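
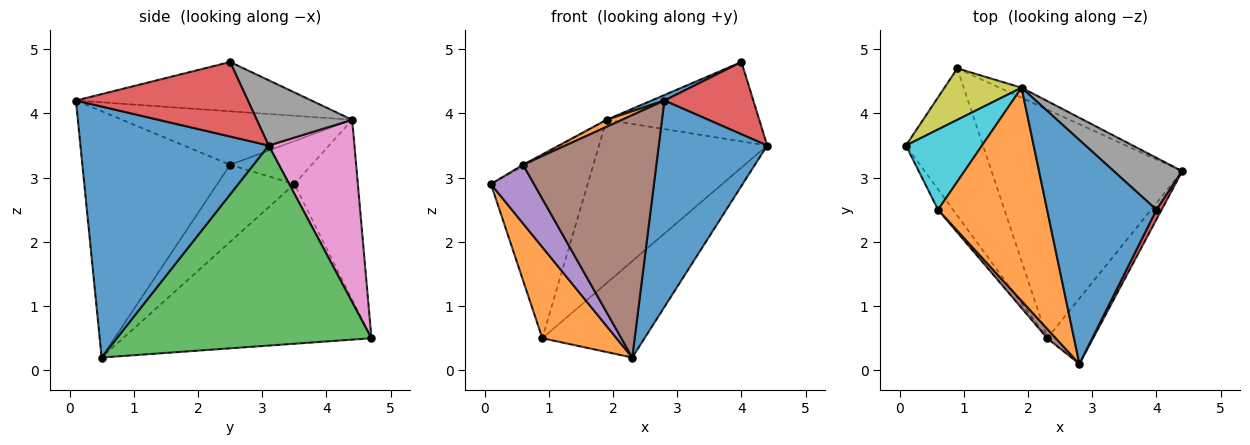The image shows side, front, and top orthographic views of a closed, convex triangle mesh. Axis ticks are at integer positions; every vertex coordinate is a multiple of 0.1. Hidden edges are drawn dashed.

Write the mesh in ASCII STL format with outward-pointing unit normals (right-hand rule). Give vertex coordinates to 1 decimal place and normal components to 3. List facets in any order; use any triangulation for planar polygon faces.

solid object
 facet normal 0.856 -0.493 -0.156
  outer loop
   vertex 2.3 0.5 0.2
   vertex 4.4 3.1 3.5
   vertex 2.8 0.1 4.2
  endloop
 endfacet
 facet normal -0.870 -0.260 -0.420
  outer loop
   vertex 0.9 4.7 0.5
   vertex 2.3 0.5 0.2
   vertex 0.1 3.5 2.9
  endloop
 endfacet
 facet normal 0.695 0.279 -0.662
  outer loop
   vertex 0.9 4.7 0.5
   vertex 4.4 3.1 3.5
   vertex 2.3 0.5 0.2
  endloop
 endfacet
 facet normal 0.887 -0.459 0.061
  outer loop
   vertex 4.0 2.5 4.8
   vertex 2.8 0.1 4.2
   vertex 4.4 3.1 3.5
  endloop
 endfacet
 facet normal -0.861 -0.481 -0.167
  outer loop
   vertex 0.6 2.5 3.2
   vertex 0.1 3.5 2.9
   vertex 2.3 0.5 0.2
  endloop
 endfacet
 facet normal -0.742 -0.670 0.026
  outer loop
   vertex 0.6 2.5 3.2
   vertex 2.3 0.5 0.2
   vertex 2.8 0.1 4.2
  endloop
 endfacet
 facet normal 0.454 0.889 -0.055
  outer loop
   vertex 1.9 4.4 3.9
   vertex 4.4 3.1 3.5
   vertex 0.9 4.7 0.5
  endloop
 endfacet
 facet normal 0.463 0.742 0.485
  outer loop
   vertex 1.9 4.4 3.9
   vertex 4.0 2.5 4.8
   vertex 4.4 3.1 3.5
  endloop
 endfacet
 facet normal -0.534 0.814 0.229
  outer loop
   vertex 1.9 4.4 3.9
   vertex 0.9 4.7 0.5
   vertex 0.1 3.5 2.9
  endloop
 endfacet
 facet normal -0.491 0.015 0.871
  outer loop
   vertex 1.9 4.4 3.9
   vertex 0.1 3.5 2.9
   vertex 0.6 2.5 3.2
  endloop
 endfacet
 facet normal -0.411 -0.022 0.911
  outer loop
   vertex 1.9 4.4 3.9
   vertex 2.8 0.1 4.2
   vertex 4.0 2.5 4.8
  endloop
 endfacet
 facet normal -0.440 -0.030 0.897
  outer loop
   vertex 1.9 4.4 3.9
   vertex 0.6 2.5 3.2
   vertex 2.8 0.1 4.2
  endloop
 endfacet
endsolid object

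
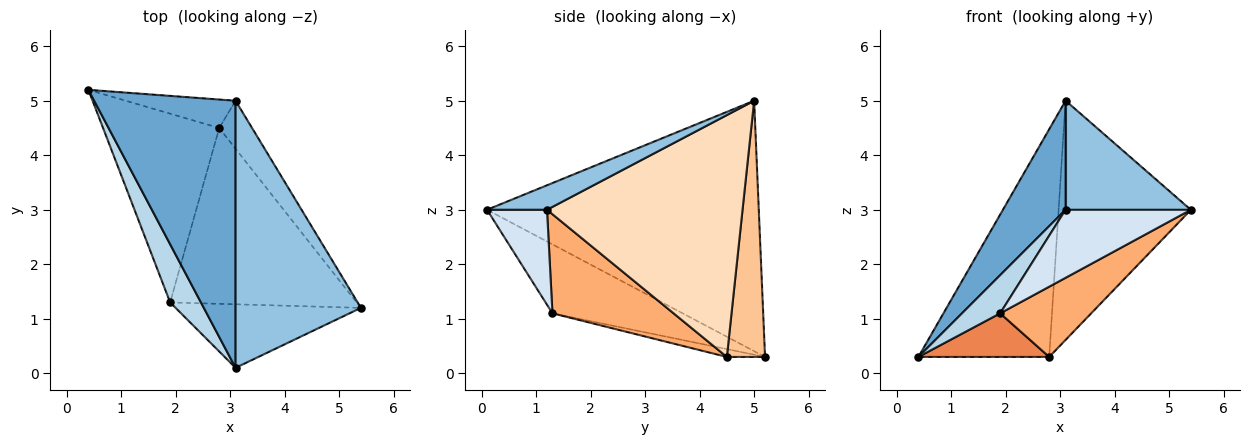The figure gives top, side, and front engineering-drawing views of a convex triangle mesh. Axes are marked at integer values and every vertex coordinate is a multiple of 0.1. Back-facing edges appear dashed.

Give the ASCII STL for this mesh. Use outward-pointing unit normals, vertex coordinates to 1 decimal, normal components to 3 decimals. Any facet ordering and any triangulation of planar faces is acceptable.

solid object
 facet normal -0.854 -0.197 0.482
  outer loop
   vertex 3.1 5.0 5.0
   vertex 0.4 5.2 0.3
   vertex 3.1 0.1 3.0
  endloop
 endfacet
 facet normal 0.178 -0.372 0.911
  outer loop
   vertex 3.1 5.0 5.0
   vertex 3.1 0.1 3.0
   vertex 5.4 1.2 3.0
  endloop
 endfacet
 facet normal -0.882 -0.258 0.394
  outer loop
   vertex 1.9 1.3 1.1
   vertex 3.1 0.1 3.0
   vertex 0.4 5.2 0.3
  endloop
 endfacet
 facet normal 0.330 -0.690 -0.644
  outer loop
   vertex 1.9 1.3 1.1
   vertex 5.4 1.2 3.0
   vertex 3.1 0.1 3.0
  endloop
 endfacet
 facet normal -0.066 -0.225 -0.972
  outer loop
   vertex 2.8 4.5 0.3
   vertex 1.9 1.3 1.1
   vertex 0.4 5.2 0.3
  endloop
 endfacet
 facet normal 0.443 -0.333 -0.833
  outer loop
   vertex 2.8 4.5 0.3
   vertex 5.4 1.2 3.0
   vertex 1.9 1.3 1.1
  endloop
 endfacet
 facet normal 0.278 0.953 -0.119
  outer loop
   vertex 2.8 4.5 0.3
   vertex 0.4 5.2 0.3
   vertex 3.1 5.0 5.0
  endloop
 endfacet
 facet normal 0.823 0.557 -0.112
  outer loop
   vertex 2.8 4.5 0.3
   vertex 3.1 5.0 5.0
   vertex 5.4 1.2 3.0
  endloop
 endfacet
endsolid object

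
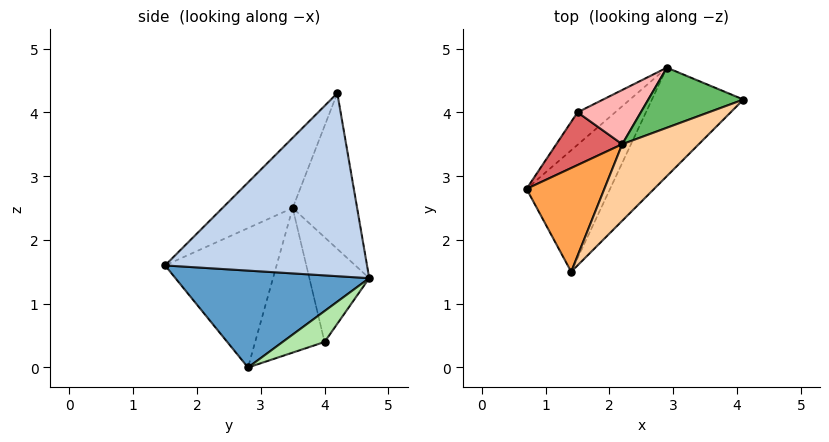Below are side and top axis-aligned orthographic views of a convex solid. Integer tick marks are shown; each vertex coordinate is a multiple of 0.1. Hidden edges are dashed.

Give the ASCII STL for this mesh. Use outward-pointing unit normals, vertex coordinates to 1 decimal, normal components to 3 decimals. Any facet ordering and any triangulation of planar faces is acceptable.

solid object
 facet normal 0.704 -0.368 -0.607
  outer loop
   vertex 2.9 4.7 1.4
   vertex 1.4 1.5 1.6
   vertex 0.7 2.8 0.0
  endloop
 endfacet
 facet normal 0.816 -0.408 -0.408
  outer loop
   vertex 2.9 4.7 1.4
   vertex 4.1 4.2 4.3
   vertex 1.4 1.5 1.6
  endloop
 endfacet
 facet normal -0.866 0.129 0.483
  outer loop
   vertex 2.2 3.5 2.5
   vertex 0.7 2.8 0.0
   vertex 1.4 1.5 1.6
  endloop
 endfacet
 facet normal -0.674 -0.061 0.736
  outer loop
   vertex 2.2 3.5 2.5
   vertex 1.4 1.5 1.6
   vertex 4.1 4.2 4.3
  endloop
 endfacet
 facet normal -0.611 0.698 0.373
  outer loop
   vertex 2.2 3.5 2.5
   vertex 4.1 4.2 4.3
   vertex 2.9 4.7 1.4
  endloop
 endfacet
 facet normal 0.626 -0.163 -0.762
  outer loop
   vertex 1.5 4.0 0.4
   vertex 2.9 4.7 1.4
   vertex 0.7 2.8 0.0
  endloop
 endfacet
 facet normal -0.824 0.424 0.376
  outer loop
   vertex 1.5 4.0 0.4
   vertex 0.7 2.8 0.0
   vertex 2.2 3.5 2.5
  endloop
 endfacet
 facet normal -0.613 0.697 0.371
  outer loop
   vertex 1.5 4.0 0.4
   vertex 2.2 3.5 2.5
   vertex 2.9 4.7 1.4
  endloop
 endfacet
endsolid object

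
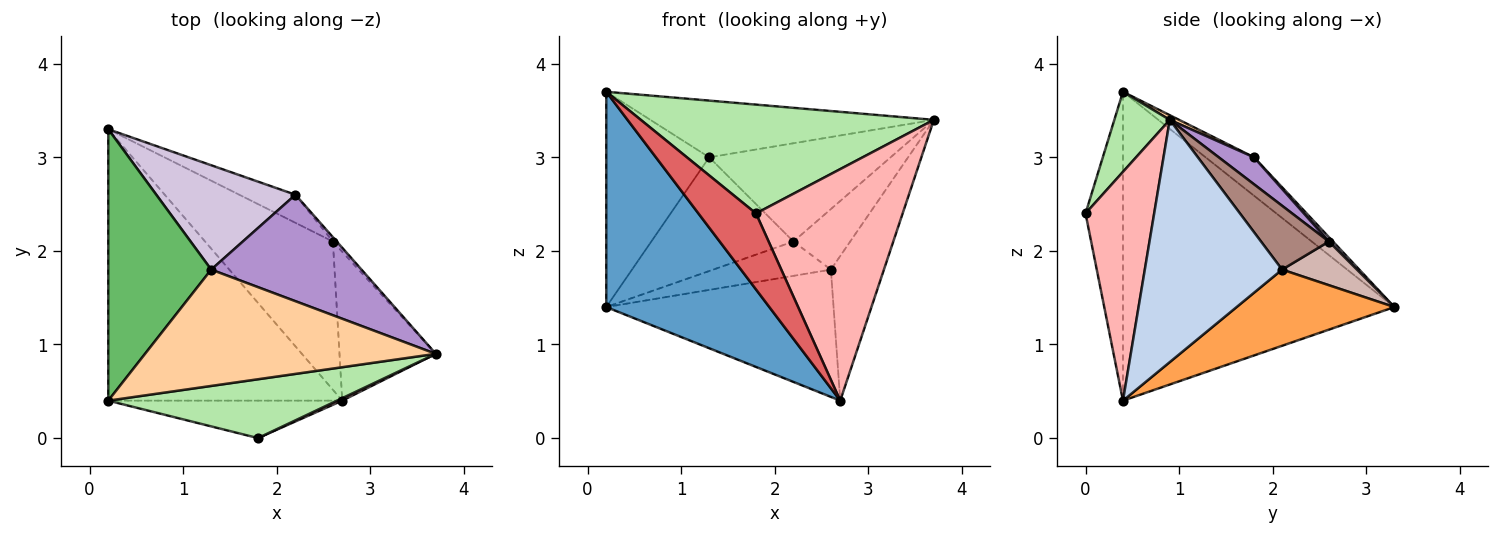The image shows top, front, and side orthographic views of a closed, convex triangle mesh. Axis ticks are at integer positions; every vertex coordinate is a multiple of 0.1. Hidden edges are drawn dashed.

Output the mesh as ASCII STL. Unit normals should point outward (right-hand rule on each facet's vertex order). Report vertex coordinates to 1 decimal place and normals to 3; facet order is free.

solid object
 facet normal -0.719 -0.432 -0.545
  outer loop
   vertex 2.7 0.4 0.4
   vertex 0.2 0.4 3.7
   vertex 0.2 3.3 1.4
  endloop
 endfacet
 facet normal 0.875 0.338 -0.348
  outer loop
   vertex 2.6 2.1 1.8
   vertex 3.7 0.9 3.4
   vertex 2.7 0.4 0.4
  endloop
 endfacet
 facet normal 0.412 0.594 -0.691
  outer loop
   vertex 2.6 2.1 1.8
   vertex 2.7 0.4 0.4
   vertex 0.2 3.3 1.4
  endloop
 endfacet
 facet normal 0.014 0.438 0.899
  outer loop
   vertex 1.3 1.8 3.0
   vertex 0.2 0.4 3.7
   vertex 3.7 0.9 3.4
  endloop
 endfacet
 facet normal -0.281 0.596 0.752
  outer loop
   vertex 1.3 1.8 3.0
   vertex 0.2 3.3 1.4
   vertex 0.2 0.4 3.7
  endloop
 endfacet
 facet normal 0.164 -0.868 0.469
  outer loop
   vertex 1.8 0.0 2.4
   vertex 3.7 0.9 3.4
   vertex 0.2 0.4 3.7
  endloop
 endfacet
 facet normal -0.504 -0.775 -0.382
  outer loop
   vertex 1.8 0.0 2.4
   vertex 0.2 0.4 3.7
   vertex 2.7 0.4 0.4
  endloop
 endfacet
 facet normal 0.424 -0.906 0.010
  outer loop
   vertex 1.8 0.0 2.4
   vertex 2.7 0.4 0.4
   vertex 3.7 0.9 3.4
  endloop
 endfacet
 facet normal 0.131 0.672 0.728
  outer loop
   vertex 2.2 2.6 2.1
   vertex 1.3 1.8 3.0
   vertex 3.7 0.9 3.4
  endloop
 endfacet
 facet normal 0.021 0.737 0.676
  outer loop
   vertex 2.2 2.6 2.1
   vertex 0.2 3.3 1.4
   vertex 1.3 1.8 3.0
  endloop
 endfacet
 facet normal 0.766 0.641 -0.046
  outer loop
   vertex 2.2 2.6 2.1
   vertex 3.7 0.9 3.4
   vertex 2.6 2.1 1.8
  endloop
 endfacet
 facet normal 0.442 0.694 -0.568
  outer loop
   vertex 2.2 2.6 2.1
   vertex 2.6 2.1 1.8
   vertex 0.2 3.3 1.4
  endloop
 endfacet
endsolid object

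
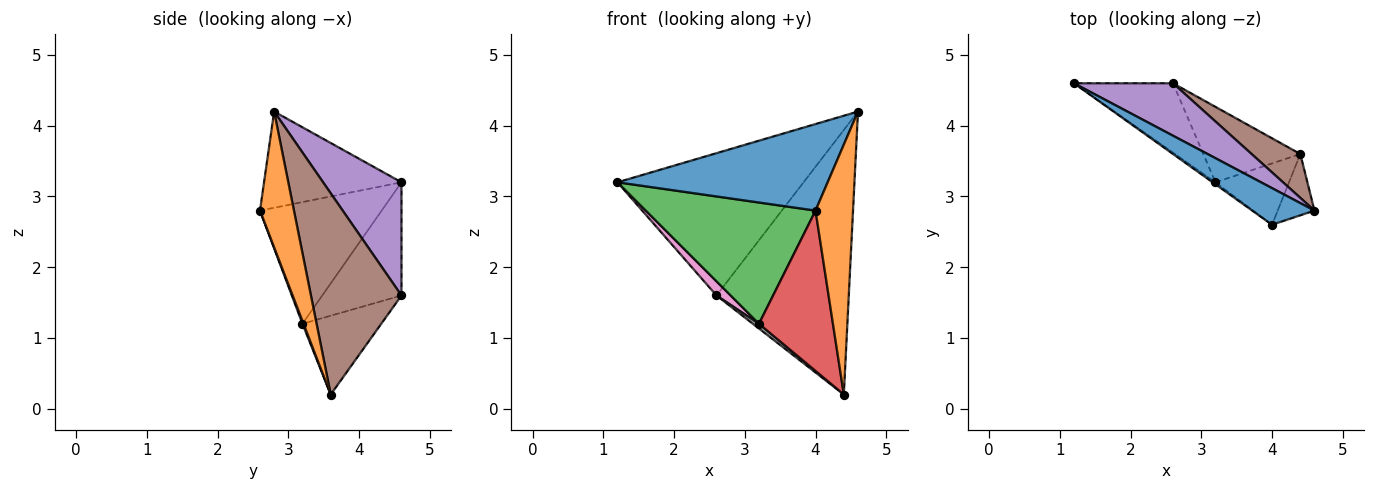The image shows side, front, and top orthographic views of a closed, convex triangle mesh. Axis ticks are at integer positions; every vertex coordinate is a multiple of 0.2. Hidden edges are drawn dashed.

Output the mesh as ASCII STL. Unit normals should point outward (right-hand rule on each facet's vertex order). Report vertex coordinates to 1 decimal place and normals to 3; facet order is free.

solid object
 facet normal -0.516 -0.789 0.334
  outer loop
   vertex 4.0 2.6 2.8
   vertex 4.6 2.8 4.2
   vertex 1.2 4.6 3.2
  endloop
 endfacet
 facet normal 0.660 -0.729 -0.179
  outer loop
   vertex 4.0 2.6 2.8
   vertex 4.4 3.6 0.2
   vertex 4.6 2.8 4.2
  endloop
 endfacet
 facet normal -0.582 -0.813 -0.014
  outer loop
   vertex 3.2 3.2 1.2
   vertex 4.0 2.6 2.8
   vertex 1.2 4.6 3.2
  endloop
 endfacet
 facet normal 0.014 -0.934 -0.357
  outer loop
   vertex 3.2 3.2 1.2
   vertex 4.4 3.6 0.2
   vertex 4.0 2.6 2.8
  endloop
 endfacet
 facet normal 0.367 0.873 0.322
  outer loop
   vertex 2.6 4.6 1.6
   vertex 1.2 4.6 3.2
   vertex 4.6 2.8 4.2
  endloop
 endfacet
 facet normal 0.560 0.818 0.136
  outer loop
   vertex 2.6 4.6 1.6
   vertex 4.6 2.8 4.2
   vertex 4.4 3.6 0.2
  endloop
 endfacet
 facet normal -0.746 -0.133 -0.653
  outer loop
   vertex 2.6 4.6 1.6
   vertex 3.2 3.2 1.2
   vertex 1.2 4.6 3.2
  endloop
 endfacet
 facet normal -0.630 -0.048 -0.775
  outer loop
   vertex 2.6 4.6 1.6
   vertex 4.4 3.6 0.2
   vertex 3.2 3.2 1.2
  endloop
 endfacet
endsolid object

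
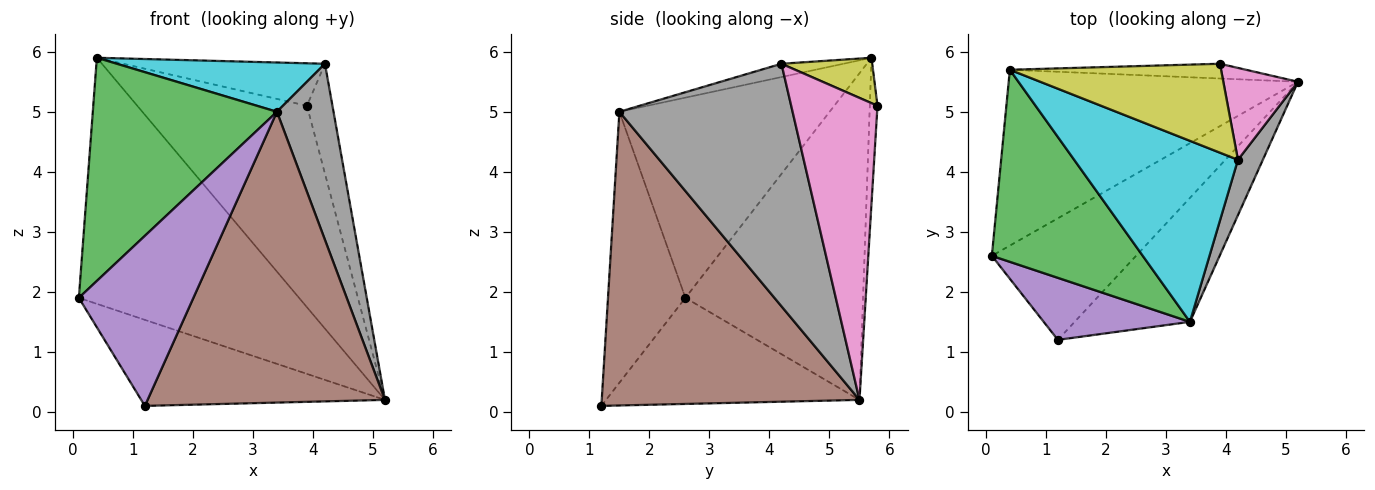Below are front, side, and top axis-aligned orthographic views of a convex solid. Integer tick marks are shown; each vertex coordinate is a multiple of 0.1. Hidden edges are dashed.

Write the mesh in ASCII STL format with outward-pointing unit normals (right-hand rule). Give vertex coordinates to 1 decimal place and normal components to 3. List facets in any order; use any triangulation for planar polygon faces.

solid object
 facet normal -0.549 0.680 -0.486
  outer loop
   vertex 0.4 5.7 5.9
   vertex 5.2 5.5 0.2
   vertex 0.1 2.6 1.9
  endloop
 endfacet
 facet normal -0.045 0.996 -0.073
  outer loop
   vertex 3.9 5.8 5.1
   vertex 5.2 5.5 0.2
   vertex 0.4 5.7 5.9
  endloop
 endfacet
 facet normal -0.654 -0.573 0.493
  outer loop
   vertex 3.4 1.5 5.0
   vertex 0.4 5.7 5.9
   vertex 0.1 2.6 1.9
  endloop
 endfacet
 facet normal -0.515 0.495 -0.700
  outer loop
   vertex 1.2 1.2 0.1
   vertex 0.1 2.6 1.9
   vertex 5.2 5.5 0.2
  endloop
 endfacet
 facet normal -0.536 -0.793 0.289
  outer loop
   vertex 1.2 1.2 0.1
   vertex 3.4 1.5 5.0
   vertex 0.1 2.6 1.9
  endloop
 endfacet
 facet normal 0.707 -0.651 -0.277
  outer loop
   vertex 1.2 1.2 0.1
   vertex 5.2 5.5 0.2
   vertex 3.4 1.5 5.0
  endloop
 endfacet
 facet normal 0.933 0.276 0.231
  outer loop
   vertex 4.2 4.2 5.8
   vertex 5.2 5.5 0.2
   vertex 3.9 5.8 5.1
  endloop
 endfacet
 facet normal 0.946 -0.309 0.097
  outer loop
   vertex 4.2 4.2 5.8
   vertex 3.4 1.5 5.0
   vertex 5.2 5.5 0.2
  endloop
 endfacet
 facet normal 0.190 0.423 0.886
  outer loop
   vertex 4.2 4.2 5.8
   vertex 3.9 5.8 5.1
   vertex 0.4 5.7 5.9
  endloop
 endfacet
 facet normal -0.078 -0.262 0.962
  outer loop
   vertex 4.2 4.2 5.8
   vertex 0.4 5.7 5.9
   vertex 3.4 1.5 5.0
  endloop
 endfacet
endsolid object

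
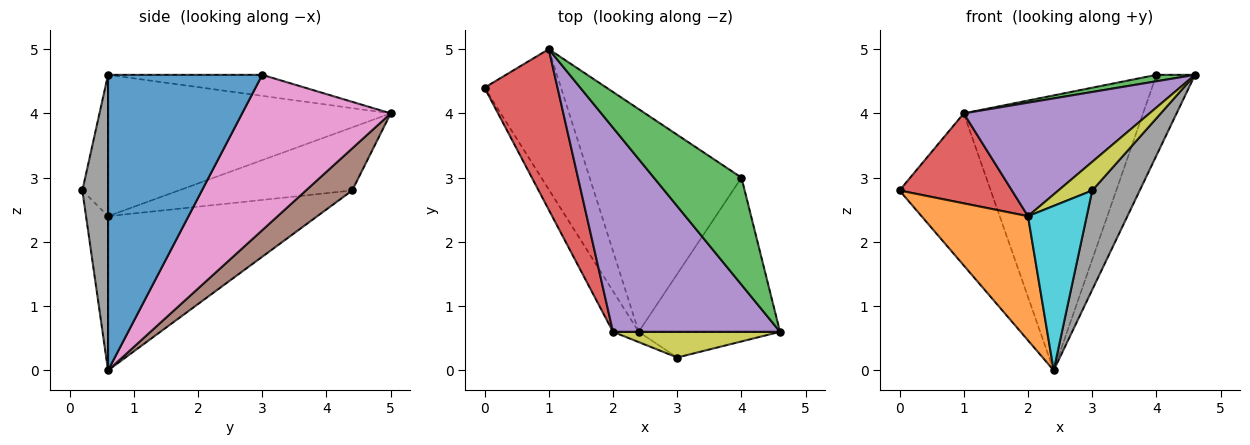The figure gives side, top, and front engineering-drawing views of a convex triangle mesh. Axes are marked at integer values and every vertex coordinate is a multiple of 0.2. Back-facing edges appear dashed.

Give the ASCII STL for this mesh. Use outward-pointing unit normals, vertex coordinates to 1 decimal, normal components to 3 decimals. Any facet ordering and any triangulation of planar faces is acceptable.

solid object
 facet normal 0.880 0.220 -0.421
  outer loop
   vertex 2.4 0.6 0.0
   vertex 4.0 3.0 4.6
   vertex 4.6 0.6 4.6
  endloop
 endfacet
 facet normal -0.882 -0.449 -0.147
  outer loop
   vertex 2.0 0.6 2.4
   vertex 0.0 4.4 2.8
   vertex 2.4 0.6 0.0
  endloop
 endfacet
 facet normal -0.233 -0.058 0.971
  outer loop
   vertex 1.0 5.0 4.0
   vertex 4.6 0.6 4.6
   vertex 4.0 3.0 4.6
  endloop
 endfacet
 facet normal -0.602 -0.390 0.697
  outer loop
   vertex 1.0 5.0 4.0
   vertex 0.0 4.4 2.8
   vertex 2.0 0.6 2.4
  endloop
 endfacet
 facet normal -0.595 -0.391 0.703
  outer loop
   vertex 1.0 5.0 4.0
   vertex 2.0 0.6 2.4
   vertex 4.6 0.6 4.6
  endloop
 endfacet
 facet normal 0.349 0.689 -0.635
  outer loop
   vertex 1.0 5.0 4.0
   vertex 2.4 0.6 0.0
   vertex 0.0 4.4 2.8
  endloop
 endfacet
 facet normal 0.541 0.653 -0.529
  outer loop
   vertex 1.0 5.0 4.0
   vertex 4.0 3.0 4.6
   vertex 2.4 0.6 0.0
  endloop
 endfacet
 facet normal 0.464 -0.858 -0.222
  outer loop
   vertex 3.0 0.2 2.8
   vertex 2.4 0.6 0.0
   vertex 4.6 0.6 4.6
  endloop
 endfacet
 facet normal -0.492 -0.648 0.581
  outer loop
   vertex 3.0 0.2 2.8
   vertex 4.6 0.6 4.6
   vertex 2.0 0.6 2.4
  endloop
 endfacet
 facet normal -0.351 -0.935 -0.058
  outer loop
   vertex 3.0 0.2 2.8
   vertex 2.0 0.6 2.4
   vertex 2.4 0.6 0.0
  endloop
 endfacet
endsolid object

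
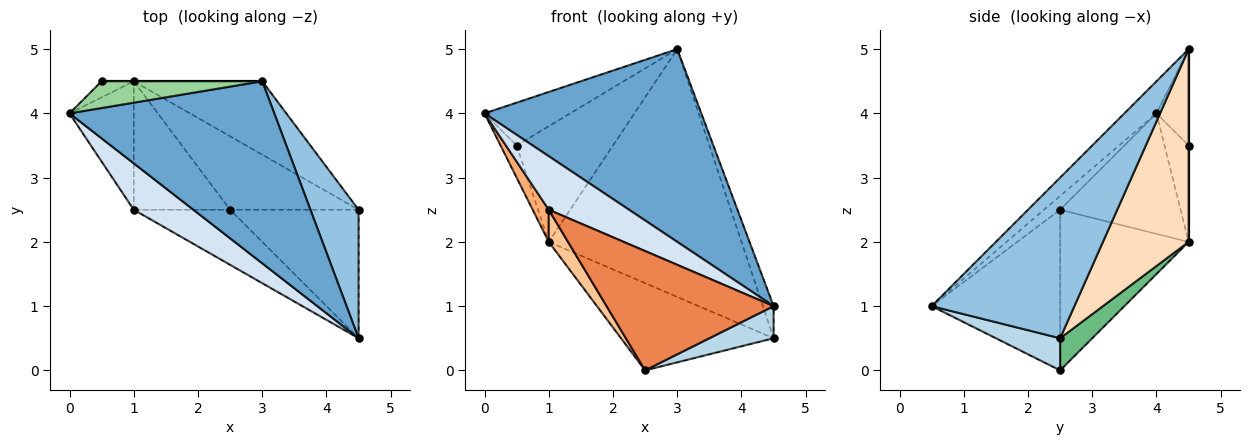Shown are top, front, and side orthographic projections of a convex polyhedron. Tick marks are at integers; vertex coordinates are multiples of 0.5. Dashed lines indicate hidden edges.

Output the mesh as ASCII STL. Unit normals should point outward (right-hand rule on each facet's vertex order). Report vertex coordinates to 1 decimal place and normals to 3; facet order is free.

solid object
 facet normal -0.107 -0.723 0.683
  outer loop
   vertex 3.0 4.5 5.0
   vertex 0.0 4.0 4.0
   vertex 4.5 0.5 1.0
  endloop
 endfacet
 facet normal 0.955 0.072 0.287
  outer loop
   vertex 4.5 2.5 0.5
   vertex 3.0 4.5 5.0
   vertex 4.5 0.5 1.0
  endloop
 endfacet
 facet normal 0.236 -0.236 -0.943
  outer loop
   vertex 4.5 2.5 0.5
   vertex 4.5 0.5 1.0
   vertex 2.5 2.5 0.0
  endloop
 endfacet
 facet normal -0.149 -0.747 0.648
  outer loop
   vertex 1.0 2.5 2.5
   vertex 4.5 0.5 1.0
   vertex 0.0 4.0 4.0
  endloop
 endfacet
 facet normal -0.573 -0.744 -0.344
  outer loop
   vertex 1.0 2.5 2.5
   vertex 2.5 2.5 0.0
   vertex 4.5 0.5 1.0
  endloop
 endfacet
 facet normal -0.876 -0.117 -0.467
  outer loop
   vertex 1.0 4.5 2.0
   vertex 1.0 2.5 2.5
   vertex 0.0 4.0 4.0
  endloop
 endfacet
 facet normal -0.850 -0.128 -0.510
  outer loop
   vertex 1.0 4.5 2.0
   vertex 2.5 2.5 0.0
   vertex 1.0 2.5 2.5
  endloop
 endfacet
 facet normal 0.392 0.882 -0.261
  outer loop
   vertex 1.0 4.5 2.0
   vertex 3.0 4.5 5.0
   vertex 4.5 2.5 0.5
  endloop
 endfacet
 facet normal 0.159 0.755 -0.636
  outer loop
   vertex 1.0 4.5 2.0
   vertex 4.5 2.5 0.5
   vertex 2.5 2.5 0.0
  endloop
 endfacet
 facet normal -0.303 0.808 0.505
  outer loop
   vertex 0.5 4.5 3.5
   vertex 0.0 4.0 4.0
   vertex 3.0 4.5 5.0
  endloop
 endfacet
 facet normal -0.802 0.535 -0.267
  outer loop
   vertex 0.5 4.5 3.5
   vertex 1.0 4.5 2.0
   vertex 0.0 4.0 4.0
  endloop
 endfacet
 facet normal 0.000 1.000 0.000
  outer loop
   vertex 0.5 4.5 3.5
   vertex 3.0 4.5 5.0
   vertex 1.0 4.5 2.0
  endloop
 endfacet
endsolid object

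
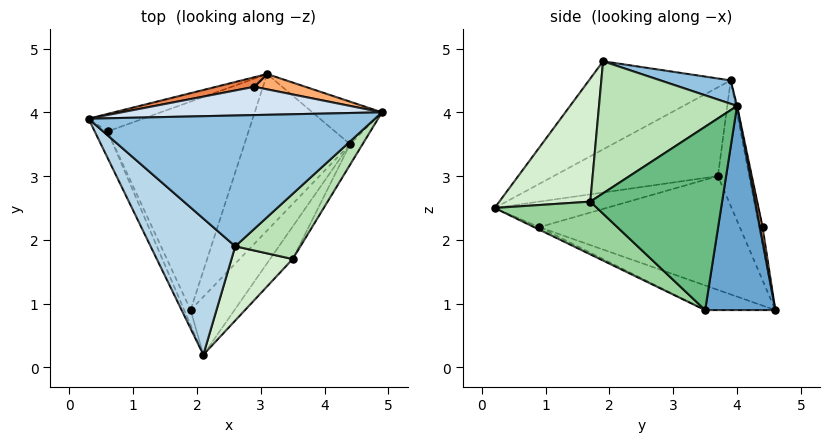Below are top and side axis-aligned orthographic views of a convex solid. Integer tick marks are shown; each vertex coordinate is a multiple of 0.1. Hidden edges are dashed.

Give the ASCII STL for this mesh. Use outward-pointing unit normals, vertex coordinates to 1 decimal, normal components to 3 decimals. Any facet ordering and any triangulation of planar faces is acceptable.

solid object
 facet normal 0.631 0.746 -0.215
  outer loop
   vertex 4.4 3.5 0.9
   vertex 3.1 4.6 0.9
   vertex 4.9 4.0 4.1
  endloop
 endfacet
 facet normal 0.079 0.236 0.968
  outer loop
   vertex 2.6 1.9 4.8
   vertex 4.9 4.0 4.1
   vertex 0.3 3.9 4.5
  endloop
 endfacet
 facet normal -0.584 -0.587 0.561
  outer loop
   vertex 2.6 1.9 4.8
   vertex 0.3 3.9 4.5
   vertex 2.1 0.2 2.5
  endloop
 endfacet
 facet normal -0.003 0.978 0.209
  outer loop
   vertex 2.9 4.4 2.2
   vertex 0.3 3.9 4.5
   vertex 4.9 4.0 4.1
  endloop
 endfacet
 facet normal -0.064 0.988 0.142
  outer loop
   vertex 2.9 4.4 2.2
   vertex 3.1 4.6 0.9
   vertex 0.3 3.9 4.5
  endloop
 endfacet
 facet normal 0.046 0.986 0.159
  outer loop
   vertex 2.9 4.4 2.2
   vertex 4.9 4.0 4.1
   vertex 3.1 4.6 0.9
  endloop
 endfacet
 facet normal -0.918 -0.374 -0.134
  outer loop
   vertex 0.6 3.7 3.0
   vertex 2.1 0.2 2.5
   vertex 0.3 3.9 4.5
  endloop
 endfacet
 facet normal -0.482 0.850 -0.210
  outer loop
   vertex 0.6 3.7 3.0
   vertex 0.3 3.9 4.5
   vertex 3.1 4.6 0.9
  endloop
 endfacet
 facet normal 0.869 -0.491 -0.059
  outer loop
   vertex 3.5 1.7 2.6
   vertex 4.4 3.5 0.9
   vertex 4.9 4.0 4.1
  endloop
 endfacet
 facet normal 0.707 -0.639 -0.303
  outer loop
   vertex 3.5 1.7 2.6
   vertex 2.1 0.2 2.5
   vertex 4.4 3.5 0.9
  endloop
 endfacet
 facet normal 0.688 -0.641 0.340
  outer loop
   vertex 3.5 1.7 2.6
   vertex 4.9 4.0 4.1
   vertex 2.6 1.9 4.8
  endloop
 endfacet
 facet normal 0.677 -0.654 0.336
  outer loop
   vertex 3.5 1.7 2.6
   vertex 2.6 1.9 4.8
   vertex 2.1 0.2 2.5
  endloop
 endfacet
 facet normal -0.907 -0.356 -0.227
  outer loop
   vertex 1.9 0.9 2.2
   vertex 2.1 0.2 2.5
   vertex 0.6 3.7 3.0
  endloop
 endfacet
 facet normal -0.627 -0.069 -0.776
  outer loop
   vertex 1.9 0.9 2.2
   vertex 0.6 3.7 3.0
   vertex 3.1 4.6 0.9
  endloop
 endfacet
 facet normal -0.052 -0.406 -0.912
  outer loop
   vertex 1.9 0.9 2.2
   vertex 4.4 3.5 0.9
   vertex 2.1 0.2 2.5
  endloop
 endfacet
 facet normal -0.219 -0.259 -0.941
  outer loop
   vertex 1.9 0.9 2.2
   vertex 3.1 4.6 0.9
   vertex 4.4 3.5 0.9
  endloop
 endfacet
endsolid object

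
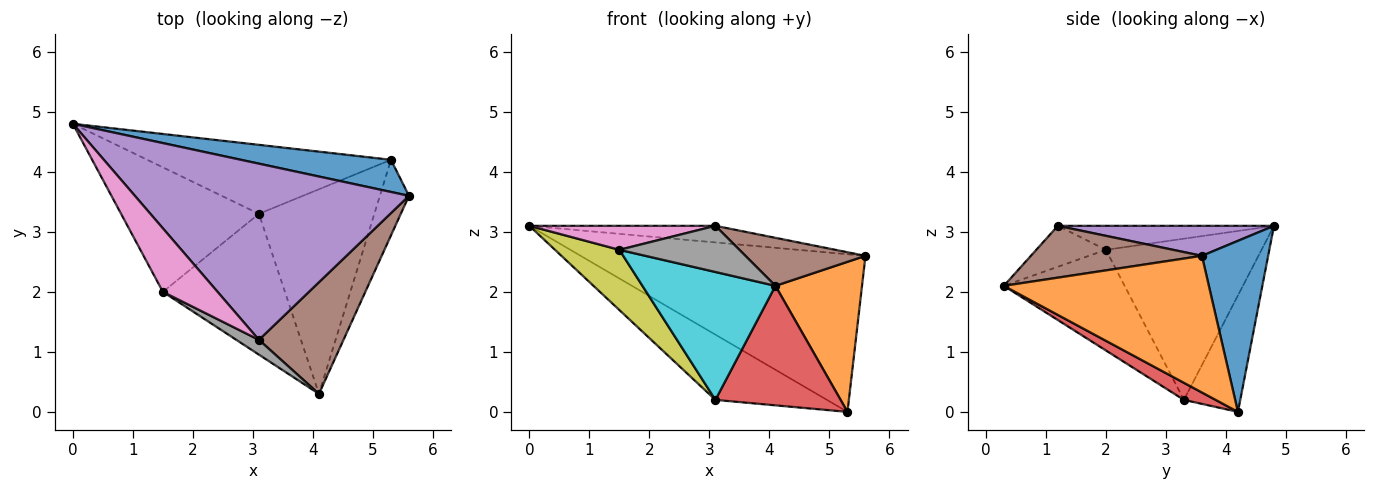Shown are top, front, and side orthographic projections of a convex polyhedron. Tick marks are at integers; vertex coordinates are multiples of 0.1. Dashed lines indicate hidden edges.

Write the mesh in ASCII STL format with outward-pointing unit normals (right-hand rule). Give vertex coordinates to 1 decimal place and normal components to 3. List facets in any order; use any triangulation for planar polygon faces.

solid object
 facet normal 0.222 0.955 0.195
  outer loop
   vertex 5.3 4.2 0.0
   vertex 0.0 4.8 3.1
   vertex 5.6 3.6 2.6
  endloop
 endfacet
 facet normal 0.904 -0.382 -0.192
  outer loop
   vertex 5.3 4.2 0.0
   vertex 5.6 3.6 2.6
   vertex 4.1 0.3 2.1
  endloop
 endfacet
 facet normal -0.328 0.649 -0.686
  outer loop
   vertex 3.1 3.3 0.2
   vertex 0.0 4.8 3.1
   vertex 5.3 4.2 0.0
  endloop
 endfacet
 facet normal 0.127 -0.500 -0.857
  outer loop
   vertex 3.1 3.3 0.2
   vertex 5.3 4.2 0.0
   vertex 4.1 0.3 2.1
  endloop
 endfacet
 facet normal 0.108 0.093 0.990
  outer loop
   vertex 3.1 1.2 3.1
   vertex 5.6 3.6 2.6
   vertex 0.0 4.8 3.1
  endloop
 endfacet
 facet normal 0.491 -0.344 0.800
  outer loop
   vertex 3.1 1.2 3.1
   vertex 4.1 0.3 2.1
   vertex 5.6 3.6 2.6
  endloop
 endfacet
 facet normal -0.380 -0.327 0.865
  outer loop
   vertex 1.5 2.0 2.7
   vertex 3.1 1.2 3.1
   vertex 0.0 4.8 3.1
  endloop
 endfacet
 facet normal -0.484 -0.834 0.267
  outer loop
   vertex 1.5 2.0 2.7
   vertex 4.1 0.3 2.1
   vertex 3.1 1.2 3.1
  endloop
 endfacet
 facet normal -0.725 -0.300 -0.620
  outer loop
   vertex 1.5 2.0 2.7
   vertex 0.0 4.8 3.1
   vertex 3.1 3.3 0.2
  endloop
 endfacet
 facet normal -0.521 -0.574 -0.632
  outer loop
   vertex 1.5 2.0 2.7
   vertex 3.1 3.3 0.2
   vertex 4.1 0.3 2.1
  endloop
 endfacet
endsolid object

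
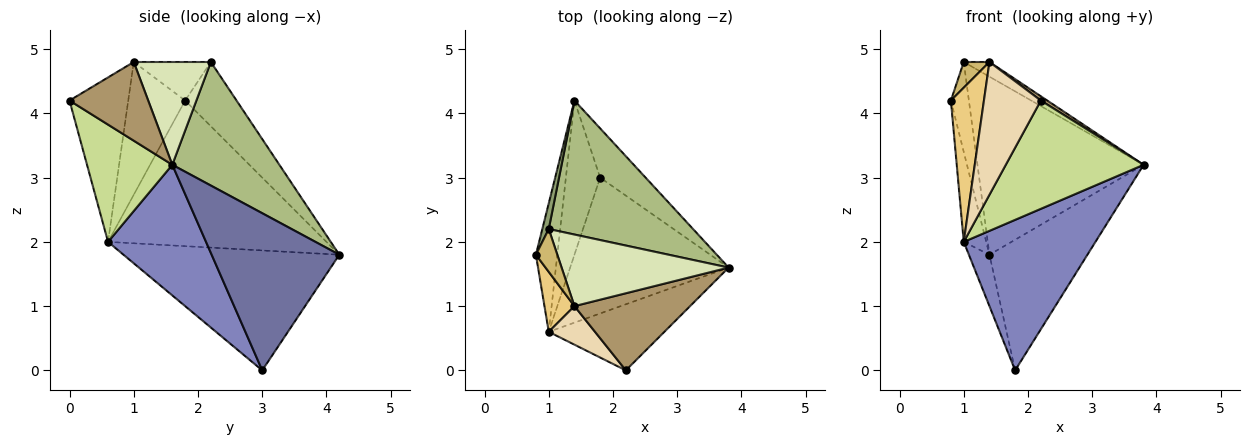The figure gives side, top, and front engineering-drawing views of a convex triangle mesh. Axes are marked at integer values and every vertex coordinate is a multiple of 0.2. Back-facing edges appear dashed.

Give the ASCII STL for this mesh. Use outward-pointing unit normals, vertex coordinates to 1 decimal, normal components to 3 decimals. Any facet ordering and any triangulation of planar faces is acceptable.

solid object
 facet normal 0.773 0.593 -0.224
  outer loop
   vertex 1.8 3.0 0.0
   vertex 1.4 4.2 1.8
   vertex 3.8 1.6 3.2
  endloop
 endfacet
 facet normal 0.483 -0.650 -0.586
  outer loop
   vertex 1.0 0.6 2.0
   vertex 1.8 3.0 0.0
   vertex 3.8 1.6 3.2
  endloop
 endfacet
 facet normal -0.984 0.101 -0.145
  outer loop
   vertex 1.0 0.6 2.0
   vertex 0.8 1.8 4.2
   vertex 1.4 4.2 1.8
  endloop
 endfacet
 facet normal -0.958 0.091 -0.274
  outer loop
   vertex 1.0 0.6 2.0
   vertex 1.4 4.2 1.8
   vertex 1.8 3.0 0.0
  endloop
 endfacet
 facet normal -0.940 0.329 0.094
  outer loop
   vertex 1.0 2.2 4.8
   vertex 1.4 4.2 1.8
   vertex 0.8 1.8 4.2
  endloop
 endfacet
 facet normal 0.458 0.710 0.535
  outer loop
   vertex 1.0 2.2 4.8
   vertex 3.8 1.6 3.2
   vertex 1.4 4.2 1.8
  endloop
 endfacet
 facet normal 0.467 -0.755 -0.461
  outer loop
   vertex 2.2 0.0 4.2
   vertex 1.0 0.6 2.0
   vertex 3.8 1.6 3.2
  endloop
 endfacet
 facet normal 0.516 0.172 0.839
  outer loop
   vertex 1.4 1.0 4.8
   vertex 3.8 1.6 3.2
   vertex 1.0 2.2 4.8
  endloop
 endfacet
 facet normal 0.562 -0.046 0.826
  outer loop
   vertex 1.4 1.0 4.8
   vertex 2.2 0.0 4.2
   vertex 3.8 1.6 3.2
  endloop
 endfacet
 facet normal -0.839 -0.280 0.466
  outer loop
   vertex 1.4 1.0 4.8
   vertex 1.0 2.2 4.8
   vertex 0.8 1.8 4.2
  endloop
 endfacet
 facet normal -0.849 -0.493 0.192
  outer loop
   vertex 1.4 1.0 4.8
   vertex 0.8 1.8 4.2
   vertex 1.0 0.6 2.0
  endloop
 endfacet
 facet normal -0.704 -0.682 0.198
  outer loop
   vertex 1.4 1.0 4.8
   vertex 1.0 0.6 2.0
   vertex 2.2 0.0 4.2
  endloop
 endfacet
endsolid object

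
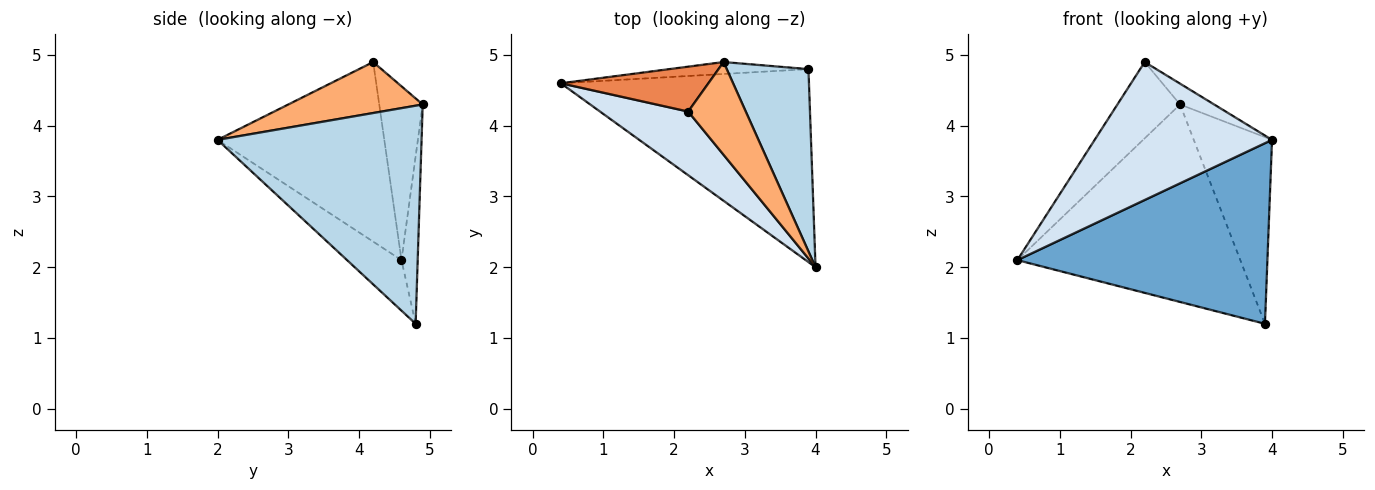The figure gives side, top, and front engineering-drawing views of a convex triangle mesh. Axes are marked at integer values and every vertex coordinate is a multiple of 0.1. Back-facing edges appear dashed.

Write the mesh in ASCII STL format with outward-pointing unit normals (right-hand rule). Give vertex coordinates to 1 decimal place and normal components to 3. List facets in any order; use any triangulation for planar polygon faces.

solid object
 facet normal -0.147 -0.676 -0.722
  outer loop
   vertex 3.9 4.8 1.2
   vertex 4.0 2.0 3.8
   vertex 0.4 4.6 2.1
  endloop
 endfacet
 facet normal -0.072 0.996 -0.060
  outer loop
   vertex 2.7 4.9 4.3
   vertex 3.9 4.8 1.2
   vertex 0.4 4.6 2.1
  endloop
 endfacet
 facet normal 0.881 0.338 0.330
  outer loop
   vertex 2.7 4.9 4.3
   vertex 4.0 2.0 3.8
   vertex 3.9 4.8 1.2
  endloop
 endfacet
 facet normal -0.649 -0.691 0.319
  outer loop
   vertex 2.2 4.2 4.9
   vertex 0.4 4.6 2.1
   vertex 4.0 2.0 3.8
  endloop
 endfacet
 facet normal -0.513 0.740 0.435
  outer loop
   vertex 2.2 4.2 4.9
   vertex 2.7 4.9 4.3
   vertex 0.4 4.6 2.1
  endloop
 endfacet
 facet normal 0.654 0.166 0.738
  outer loop
   vertex 2.2 4.2 4.9
   vertex 4.0 2.0 3.8
   vertex 2.7 4.9 4.3
  endloop
 endfacet
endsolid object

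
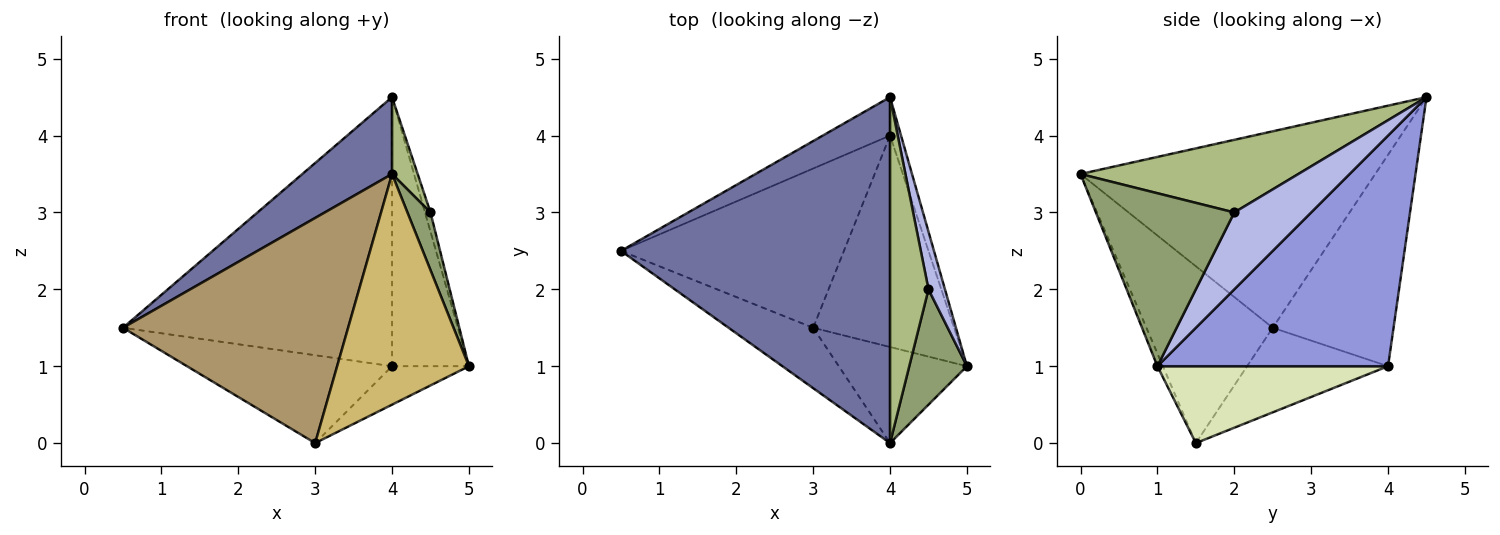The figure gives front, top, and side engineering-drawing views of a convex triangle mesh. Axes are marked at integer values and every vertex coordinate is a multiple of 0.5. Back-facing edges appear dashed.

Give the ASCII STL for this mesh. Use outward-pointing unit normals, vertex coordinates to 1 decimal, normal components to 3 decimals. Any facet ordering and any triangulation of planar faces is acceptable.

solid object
 facet normal -0.580 -0.177 0.795
  outer loop
   vertex 4.0 0.0 3.5
   vertex 4.0 4.5 4.5
   vertex 0.5 2.5 1.5
  endloop
 endfacet
 facet normal -0.406 0.905 -0.129
  outer loop
   vertex 4.0 4.0 1.0
   vertex 0.5 2.5 1.5
   vertex 4.0 4.5 4.5
  endloop
 endfacet
 facet normal 0.948 0.316 -0.045
  outer loop
   vertex 4.0 4.0 1.0
   vertex 4.0 4.5 4.5
   vertex 5.0 1.0 1.0
  endloop
 endfacet
 facet normal 0.975 0.070 0.209
  outer loop
   vertex 4.5 2.0 3.0
   vertex 5.0 1.0 1.0
   vertex 4.0 4.5 4.5
  endloop
 endfacet
 facet normal 0.937 -0.156 0.312
  outer loop
   vertex 4.5 2.0 3.0
   vertex 4.0 0.0 3.5
   vertex 5.0 1.0 1.0
  endloop
 endfacet
 facet normal 0.879 -0.103 0.465
  outer loop
   vertex 4.5 2.0 3.0
   vertex 4.0 4.5 4.5
   vertex 4.0 0.0 3.5
  endloop
 endfacet
 facet normal -0.315 0.458 -0.831
  outer loop
   vertex 3.0 1.5 0.0
   vertex 0.5 2.5 1.5
   vertex 4.0 4.0 1.0
  endloop
 endfacet
 facet normal 0.473 0.158 -0.867
  outer loop
   vertex 3.0 1.5 0.0
   vertex 4.0 4.0 1.0
   vertex 5.0 1.0 1.0
  endloop
 endfacet
 facet normal -0.476 -0.849 -0.228
  outer loop
   vertex 3.0 1.5 0.0
   vertex 4.0 0.0 3.5
   vertex 0.5 2.5 1.5
  endloop
 endfacet
 facet normal -0.038 -0.922 -0.384
  outer loop
   vertex 3.0 1.5 0.0
   vertex 5.0 1.0 1.0
   vertex 4.0 0.0 3.5
  endloop
 endfacet
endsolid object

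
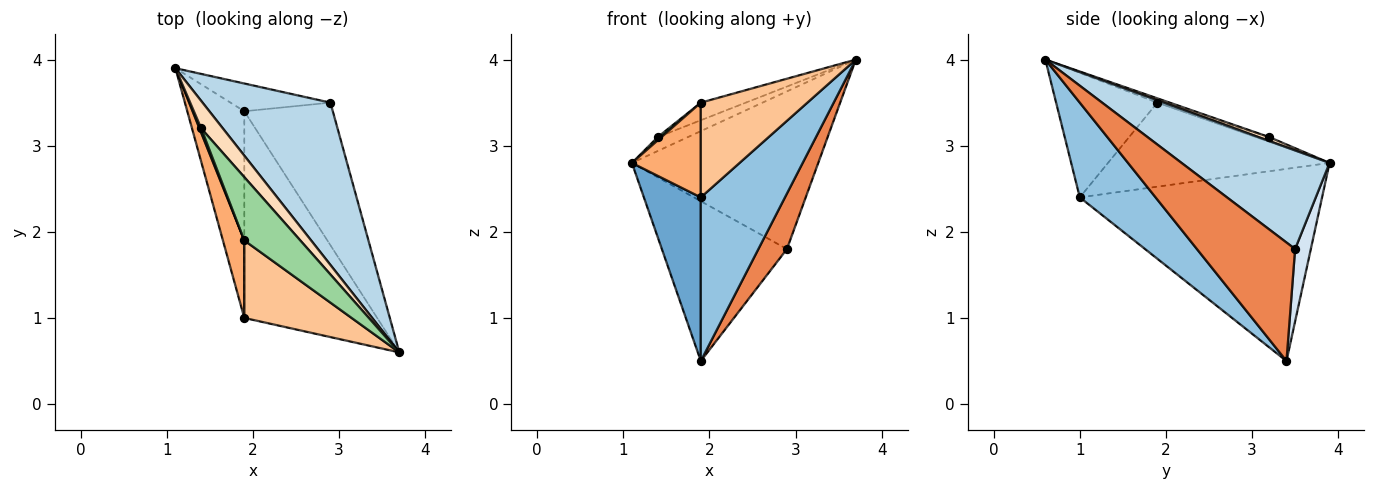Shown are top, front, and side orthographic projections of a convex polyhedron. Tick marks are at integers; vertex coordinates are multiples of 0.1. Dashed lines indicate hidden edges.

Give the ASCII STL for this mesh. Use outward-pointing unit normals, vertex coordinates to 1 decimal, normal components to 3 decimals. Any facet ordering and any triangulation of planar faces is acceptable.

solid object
 facet normal -0.935 -0.220 -0.278
  outer loop
   vertex 1.9 1.0 2.4
   vertex 1.1 3.9 2.8
   vertex 1.9 3.4 0.5
  endloop
 endfacet
 facet normal 0.488 -0.542 -0.684
  outer loop
   vertex 1.9 1.0 2.4
   vertex 1.9 3.4 0.5
   vertex 3.7 0.6 4.0
  endloop
 endfacet
 facet normal 0.484 0.610 0.628
  outer loop
   vertex 2.9 3.5 1.8
   vertex 1.1 3.9 2.8
   vertex 3.7 0.6 4.0
  endloop
 endfacet
 facet normal 0.123 0.978 -0.170
  outer loop
   vertex 2.9 3.5 1.8
   vertex 1.9 3.4 0.5
   vertex 1.1 3.9 2.8
  endloop
 endfacet
 facet normal 0.780 -0.227 -0.583
  outer loop
   vertex 2.9 3.5 1.8
   vertex 3.7 0.6 4.0
   vertex 1.9 3.4 0.5
  endloop
 endfacet
 facet normal -0.928 -0.289 0.236
  outer loop
   vertex 1.9 1.9 3.5
   vertex 1.1 3.9 2.8
   vertex 1.9 1.0 2.4
  endloop
 endfacet
 facet normal -0.592 -0.624 0.510
  outer loop
   vertex 1.9 1.9 3.5
   vertex 1.9 1.0 2.4
   vertex 3.7 0.6 4.0
  endloop
 endfacet
 facet normal 0.159 0.446 0.881
  outer loop
   vertex 1.4 3.2 3.1
   vertex 3.7 0.6 4.0
   vertex 1.1 3.9 2.8
  endloop
 endfacet
 facet normal -0.910 -0.248 0.331
  outer loop
   vertex 1.4 3.2 3.1
   vertex 1.1 3.9 2.8
   vertex 1.9 1.9 3.5
  endloop
 endfacet
 facet normal -0.074 0.267 0.961
  outer loop
   vertex 1.4 3.2 3.1
   vertex 1.9 1.9 3.5
   vertex 3.7 0.6 4.0
  endloop
 endfacet
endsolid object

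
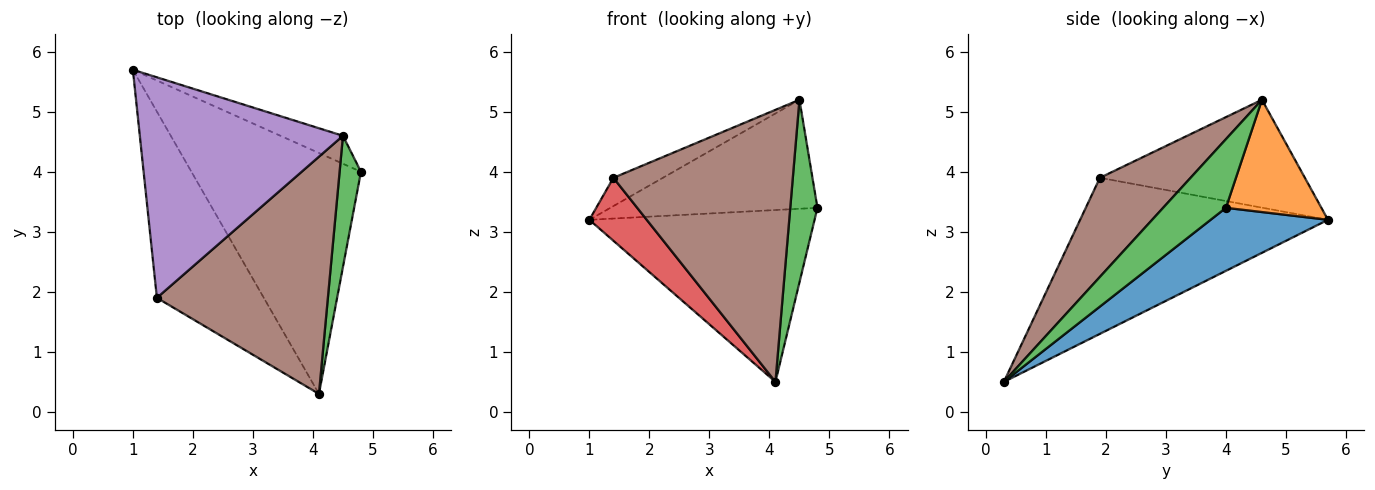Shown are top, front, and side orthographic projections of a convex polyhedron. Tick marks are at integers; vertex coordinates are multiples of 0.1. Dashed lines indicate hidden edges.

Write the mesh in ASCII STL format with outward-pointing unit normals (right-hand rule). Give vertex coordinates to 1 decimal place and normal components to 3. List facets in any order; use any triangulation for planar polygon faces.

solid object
 facet normal 0.290 0.556 -0.779
  outer loop
   vertex 4.1 0.3 0.5
   vertex 1.0 5.7 3.2
   vertex 4.8 4.0 3.4
  endloop
 endfacet
 facet normal 0.408 0.885 -0.227
  outer loop
   vertex 4.5 4.6 5.2
   vertex 4.8 4.0 3.4
   vertex 1.0 5.7 3.2
  endloop
 endfacet
 facet normal 0.882 -0.382 0.274
  outer loop
   vertex 4.5 4.6 5.2
   vertex 4.1 0.3 0.5
   vertex 4.8 4.0 3.4
  endloop
 endfacet
 facet normal -0.810 -0.188 -0.555
  outer loop
   vertex 1.4 1.9 3.9
   vertex 1.0 5.7 3.2
   vertex 4.1 0.3 0.5
  endloop
 endfacet
 facet normal -0.466 0.113 0.878
  outer loop
   vertex 1.4 1.9 3.9
   vertex 4.5 4.6 5.2
   vertex 1.0 5.7 3.2
  endloop
 endfacet
 facet normal 0.356 -0.704 0.614
  outer loop
   vertex 1.4 1.9 3.9
   vertex 4.1 0.3 0.5
   vertex 4.5 4.6 5.2
  endloop
 endfacet
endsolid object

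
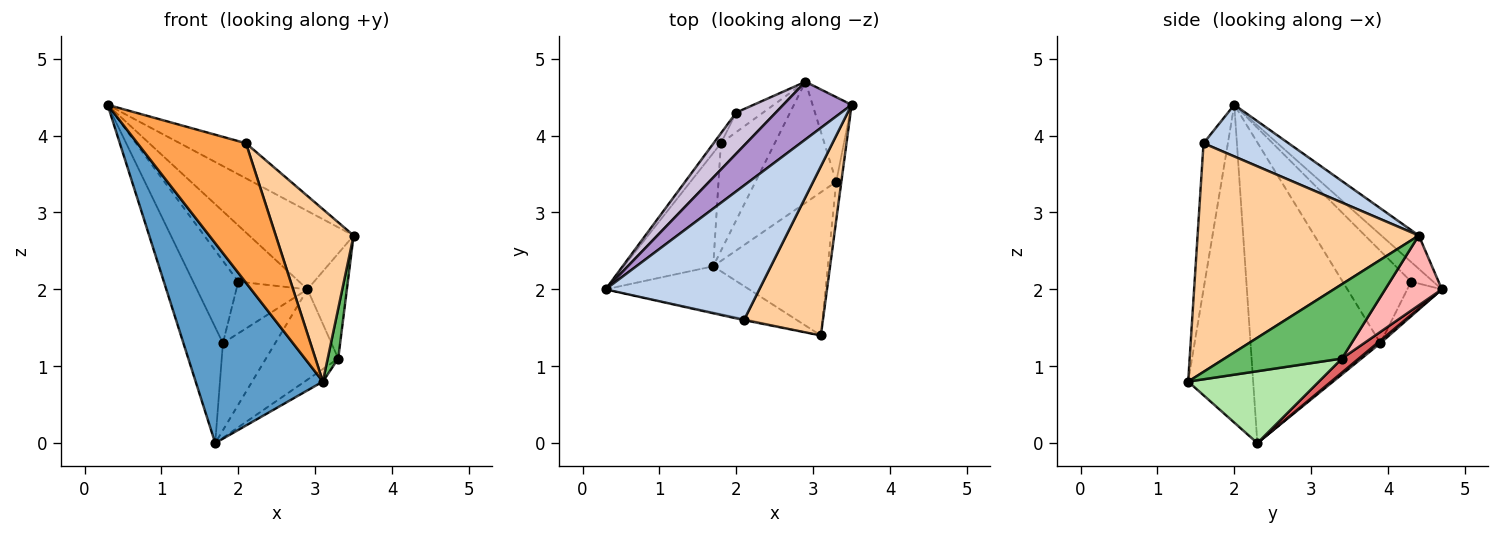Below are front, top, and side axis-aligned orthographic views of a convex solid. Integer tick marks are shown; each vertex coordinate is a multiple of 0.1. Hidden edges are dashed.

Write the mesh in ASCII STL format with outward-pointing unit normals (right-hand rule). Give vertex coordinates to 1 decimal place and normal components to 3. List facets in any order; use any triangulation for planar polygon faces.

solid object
 facet normal -0.446 -0.872 -0.201
  outer loop
   vertex 1.7 2.3 0.0
   vertex 3.1 1.4 0.8
   vertex 0.3 2.0 4.4
  endloop
 endfacet
 facet normal 0.309 0.240 0.920
  outer loop
   vertex 2.1 1.6 3.9
   vertex 3.5 4.4 2.7
   vertex 0.3 2.0 4.4
  endloop
 endfacet
 facet normal -0.219 -0.976 -0.008
  outer loop
   vertex 2.1 1.6 3.9
   vertex 0.3 2.0 4.4
   vertex 3.1 1.4 0.8
  endloop
 endfacet
 facet normal 0.897 -0.316 0.310
  outer loop
   vertex 2.1 1.6 3.9
   vertex 3.1 1.4 0.8
   vertex 3.5 4.4 2.7
  endloop
 endfacet
 facet normal 0.994 -0.089 -0.069
  outer loop
   vertex 3.3 3.4 1.1
   vertex 3.5 4.4 2.7
   vertex 3.1 1.4 0.8
  endloop
 endfacet
 facet normal 0.530 0.074 -0.845
  outer loop
   vertex 3.3 3.4 1.1
   vertex 3.1 1.4 0.8
   vertex 1.7 2.3 0.0
  endloop
 endfacet
 facet normal 0.139 0.592 -0.794
  outer loop
   vertex 2.9 4.7 2.0
   vertex 3.3 3.4 1.1
   vertex 1.7 2.3 0.0
  endloop
 endfacet
 facet normal 0.746 0.519 -0.417
  outer loop
   vertex 2.9 4.7 2.0
   vertex 3.5 4.4 2.7
   vertex 3.3 3.4 1.1
  endloop
 endfacet
 facet normal -0.278 0.774 0.570
  outer loop
   vertex 2.9 4.7 2.0
   vertex 0.3 2.0 4.4
   vertex 3.5 4.4 2.7
  endloop
 endfacet
 facet normal -0.281 0.774 0.567
  outer loop
   vertex 2.9 4.7 2.0
   vertex 2.0 4.3 2.1
   vertex 0.3 2.0 4.4
  endloop
 endfacet
 facet normal 0.037 0.629 -0.777
  outer loop
   vertex 1.8 3.9 1.3
   vertex 2.9 4.7 2.0
   vertex 1.7 2.3 0.0
  endloop
 endfacet
 facet normal -0.414 0.851 -0.322
  outer loop
   vertex 1.8 3.9 1.3
   vertex 2.0 4.3 2.1
   vertex 2.9 4.7 2.0
  endloop
 endfacet
 facet normal -0.920 0.280 -0.274
  outer loop
   vertex 1.8 3.9 1.3
   vertex 1.7 2.3 0.0
   vertex 0.3 2.0 4.4
  endloop
 endfacet
 facet normal -0.833 0.549 -0.066
  outer loop
   vertex 1.8 3.9 1.3
   vertex 0.3 2.0 4.4
   vertex 2.0 4.3 2.1
  endloop
 endfacet
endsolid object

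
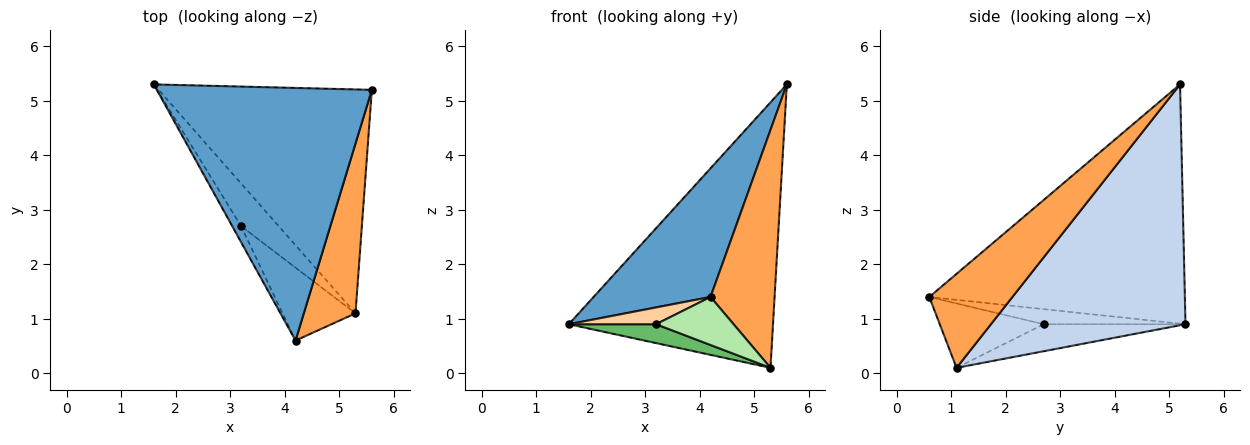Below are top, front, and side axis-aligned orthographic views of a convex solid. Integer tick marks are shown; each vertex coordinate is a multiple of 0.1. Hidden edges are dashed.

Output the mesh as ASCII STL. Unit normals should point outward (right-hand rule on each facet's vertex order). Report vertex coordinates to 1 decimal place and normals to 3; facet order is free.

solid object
 facet normal -0.704 -0.322 0.633
  outer loop
   vertex 4.2 0.6 1.4
   vertex 5.6 5.2 5.3
   vertex 1.6 5.3 0.9
  endloop
 endfacet
 facet normal 0.589 0.618 -0.521
  outer loop
   vertex 5.3 1.1 0.1
   vertex 1.6 5.3 0.9
   vertex 5.6 5.2 5.3
  endloop
 endfacet
 facet normal 0.726 -0.560 0.399
  outer loop
   vertex 5.3 1.1 0.1
   vertex 5.6 5.2 5.3
   vertex 4.2 0.6 1.4
  endloop
 endfacet
 facet normal -0.762 -0.469 -0.446
  outer loop
   vertex 3.2 2.7 0.9
   vertex 4.2 0.6 1.4
   vertex 1.6 5.3 0.9
  endloop
 endfacet
 facet normal -0.549 -0.338 -0.765
  outer loop
   vertex 3.2 2.7 0.9
   vertex 1.6 5.3 0.9
   vertex 5.3 1.1 0.1
  endloop
 endfacet
 facet normal -0.593 -0.443 -0.672
  outer loop
   vertex 3.2 2.7 0.9
   vertex 5.3 1.1 0.1
   vertex 4.2 0.6 1.4
  endloop
 endfacet
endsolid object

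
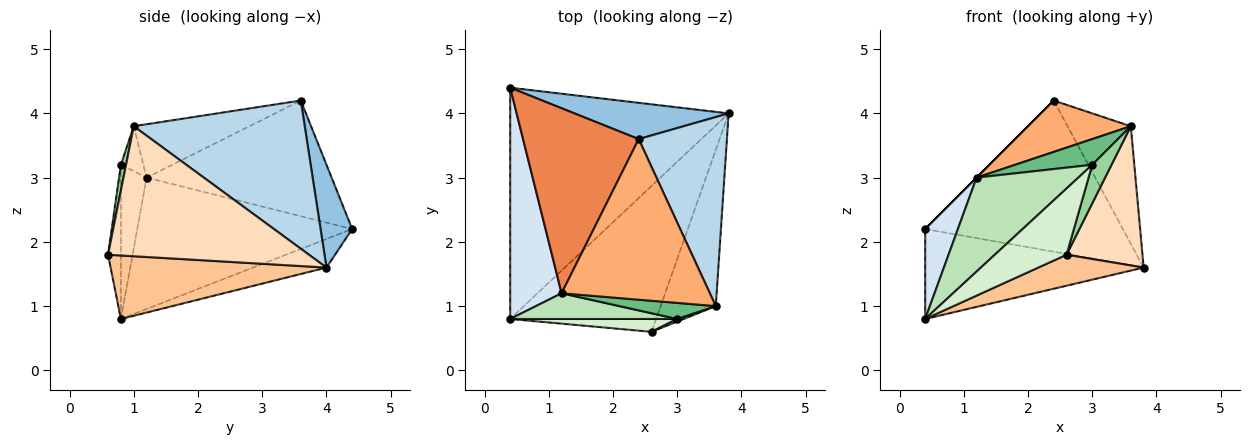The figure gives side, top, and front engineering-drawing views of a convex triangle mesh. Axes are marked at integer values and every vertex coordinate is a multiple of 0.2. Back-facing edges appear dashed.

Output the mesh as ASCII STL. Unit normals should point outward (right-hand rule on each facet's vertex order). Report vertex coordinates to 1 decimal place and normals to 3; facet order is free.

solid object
 facet normal -0.121 0.360 -0.925
  outer loop
   vertex 0.4 0.8 0.8
   vertex 0.4 4.4 2.2
   vertex 3.8 4.0 1.6
  endloop
 endfacet
 facet normal 0.154 0.961 0.231
  outer loop
   vertex 2.4 3.6 4.2
   vertex 3.8 4.0 1.6
   vertex 0.4 4.4 2.2
  endloop
 endfacet
 facet normal 0.819 0.303 0.488
  outer loop
   vertex 3.6 1.0 3.8
   vertex 3.8 4.0 1.6
   vertex 2.4 3.6 4.2
  endloop
 endfacet
 facet normal -0.922 -0.140 0.361
  outer loop
   vertex 1.2 1.2 3.0
   vertex 0.4 4.4 2.2
   vertex 0.4 0.8 0.8
  endloop
 endfacet
 facet normal -0.707 0.000 0.707
  outer loop
   vertex 1.2 1.2 3.0
   vertex 2.4 3.6 4.2
   vertex 0.4 4.4 2.2
  endloop
 endfacet
 facet normal -0.324 -0.288 0.901
  outer loop
   vertex 1.2 1.2 3.0
   vertex 3.6 1.0 3.8
   vertex 2.4 3.6 4.2
  endloop
 endfacet
 facet normal 0.392 -0.191 -0.900
  outer loop
   vertex 2.6 0.6 1.8
   vertex 0.4 0.8 0.8
   vertex 3.8 4.0 1.6
  endloop
 endfacet
 facet normal 0.869 -0.329 -0.369
  outer loop
   vertex 2.6 0.6 1.8
   vertex 3.8 4.0 1.6
   vertex 3.6 1.0 3.8
  endloop
 endfacet
 facet normal -0.240 -0.823 0.514
  outer loop
   vertex 3.0 0.8 3.2
   vertex 3.6 1.0 3.8
   vertex 1.2 1.2 3.0
  endloop
 endfacet
 facet normal 0.257 -0.964 0.064
  outer loop
   vertex 3.0 0.8 3.2
   vertex 2.6 0.6 1.8
   vertex 3.6 1.0 3.8
  endloop
 endfacet
 facet normal -0.237 -0.937 0.256
  outer loop
   vertex 3.0 0.8 3.2
   vertex 1.2 1.2 3.0
   vertex 0.4 0.8 0.8
  endloop
 endfacet
 facet normal -0.173 -0.967 0.188
  outer loop
   vertex 3.0 0.8 3.2
   vertex 0.4 0.8 0.8
   vertex 2.6 0.6 1.8
  endloop
 endfacet
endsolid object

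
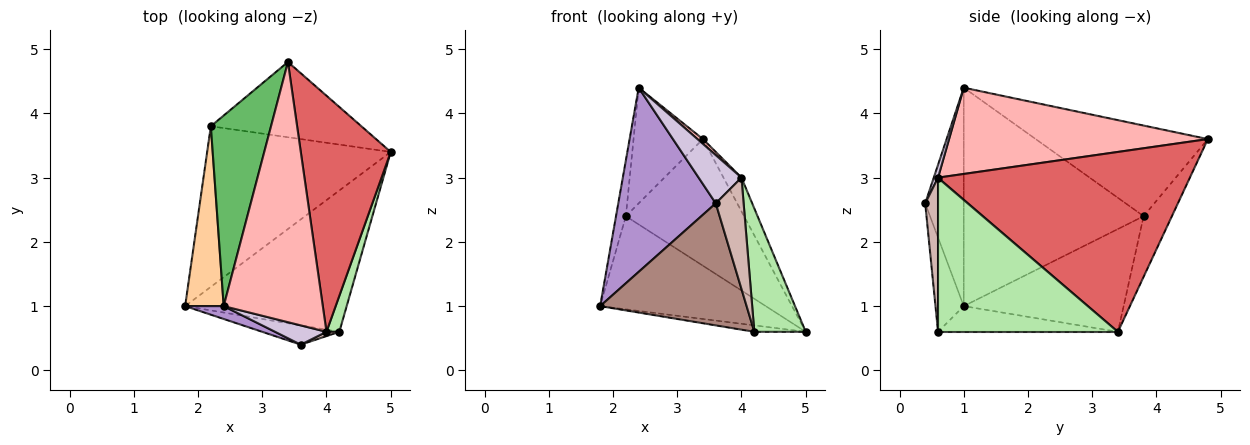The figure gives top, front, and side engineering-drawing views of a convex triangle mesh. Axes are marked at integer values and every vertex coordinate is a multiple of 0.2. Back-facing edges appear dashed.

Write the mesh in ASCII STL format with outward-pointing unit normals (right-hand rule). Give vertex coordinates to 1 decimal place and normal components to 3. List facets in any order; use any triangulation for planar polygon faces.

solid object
 facet normal -0.157 0.045 -0.987
  outer loop
   vertex 4.2 0.6 0.6
   vertex 1.8 1.0 1.0
   vertex 5.0 3.4 0.6
  endloop
 endfacet
 facet normal -0.436 0.452 -0.778
  outer loop
   vertex 2.2 3.8 2.4
   vertex 5.0 3.4 0.6
   vertex 1.8 1.0 1.0
  endloop
 endfacet
 facet normal -0.201 0.842 -0.500
  outer loop
   vertex 2.2 3.8 2.4
   vertex 3.4 4.8 3.6
   vertex 5.0 3.4 0.6
  endloop
 endfacet
 facet normal -0.983 0.054 0.174
  outer loop
   vertex 2.2 3.8 2.4
   vertex 1.8 1.0 1.0
   vertex 2.4 1.0 4.4
  endloop
 endfacet
 facet normal -0.790 0.318 0.525
  outer loop
   vertex 2.2 3.8 2.4
   vertex 2.4 1.0 4.4
   vertex 3.4 4.8 3.6
  endloop
 endfacet
 facet normal 0.958 -0.274 0.080
  outer loop
   vertex 4.0 0.6 3.0
   vertex 4.2 0.6 0.6
   vertex 5.0 3.4 0.6
  endloop
 endfacet
 facet normal 0.893 0.064 0.446
  outer loop
   vertex 4.0 0.6 3.0
   vertex 5.0 3.4 0.6
   vertex 3.4 4.8 3.6
  endloop
 endfacet
 facet normal 0.656 -0.014 0.754
  outer loop
   vertex 4.0 0.6 3.0
   vertex 3.4 4.8 3.6
   vertex 2.4 1.0 4.4
  endloop
 endfacet
 facet normal -0.367 -0.928 0.065
  outer loop
   vertex 3.6 0.4 2.6
   vertex 2.4 1.0 4.4
   vertex 1.8 1.0 1.0
  endloop
 endfacet
 facet normal 0.092 -0.925 0.370
  outer loop
   vertex 3.6 0.4 2.6
   vertex 4.0 0.6 3.0
   vertex 2.4 1.0 4.4
  endloop
 endfacet
 facet normal -0.187 -0.970 -0.153
  outer loop
   vertex 3.6 0.4 2.6
   vertex 1.8 1.0 1.0
   vertex 4.2 0.6 0.6
  endloop
 endfacet
 facet normal 0.419 -0.907 0.035
  outer loop
   vertex 3.6 0.4 2.6
   vertex 4.2 0.6 0.6
   vertex 4.0 0.6 3.0
  endloop
 endfacet
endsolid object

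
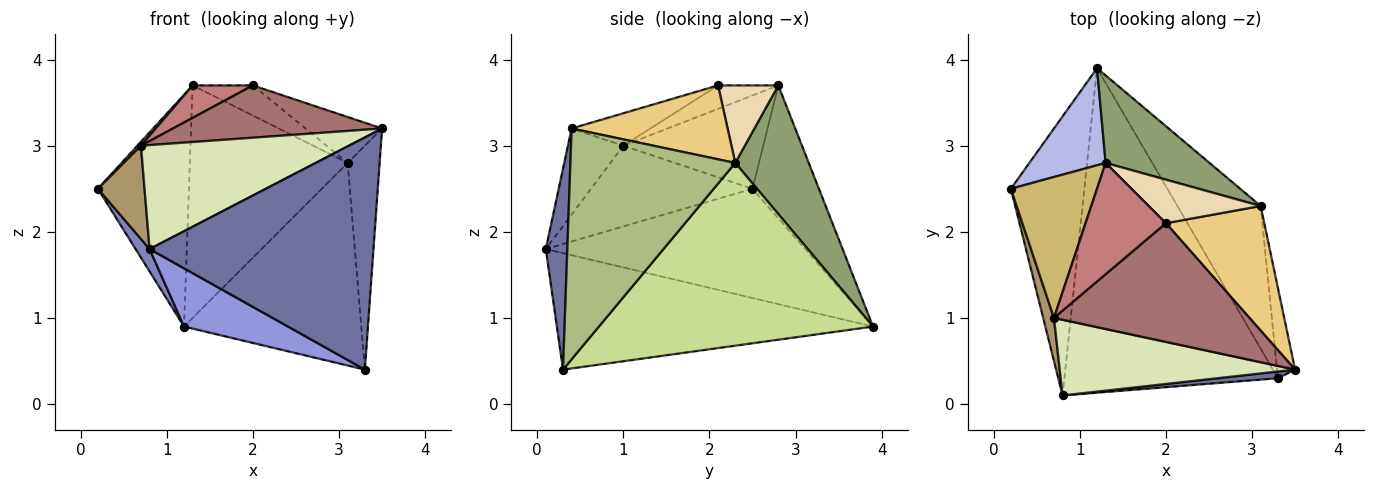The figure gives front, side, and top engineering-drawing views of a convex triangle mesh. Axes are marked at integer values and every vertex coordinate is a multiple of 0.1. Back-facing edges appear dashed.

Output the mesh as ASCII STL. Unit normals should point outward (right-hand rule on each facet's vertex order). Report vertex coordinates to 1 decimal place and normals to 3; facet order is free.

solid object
 facet normal 0.096 -0.995 0.029
  outer loop
   vertex 0.8 0.1 1.8
   vertex 3.3 0.3 0.4
   vertex 3.5 0.4 3.2
  endloop
 endfacet
 facet normal -0.829 -0.045 -0.557
  outer loop
   vertex 0.8 0.1 1.8
   vertex 0.2 2.5 2.5
   vertex 1.2 3.9 0.9
  endloop
 endfacet
 facet normal -0.473 -0.156 -0.867
  outer loop
   vertex 0.8 0.1 1.8
   vertex 1.2 3.9 0.9
   vertex 3.3 0.3 0.4
  endloop
 endfacet
 facet normal -0.558 0.765 0.321
  outer loop
   vertex 1.3 2.8 3.7
   vertex 1.2 3.9 0.9
   vertex 0.2 2.5 2.5
  endloop
 endfacet
 facet normal 0.400 0.858 0.323
  outer loop
   vertex 3.1 2.3 2.8
   vertex 1.2 3.9 0.9
   vertex 1.3 2.8 3.7
  endloop
 endfacet
 facet normal 0.979 0.190 -0.077
  outer loop
   vertex 3.1 2.3 2.8
   vertex 3.5 0.4 3.2
   vertex 3.3 0.3 0.4
  endloop
 endfacet
 facet normal 0.784 0.507 -0.357
  outer loop
   vertex 3.1 2.3 2.8
   vertex 3.3 0.3 0.4
   vertex 1.2 3.9 0.9
  endloop
 endfacet
 facet normal -0.210 -0.790 0.575
  outer loop
   vertex 0.7 1.0 3.0
   vertex 0.8 0.1 1.8
   vertex 3.5 0.4 3.2
  endloop
 endfacet
 facet normal -0.953 -0.275 0.127
  outer loop
   vertex 0.7 1.0 3.0
   vertex 0.2 2.5 2.5
   vertex 0.8 0.1 1.8
  endloop
 endfacet
 facet normal -0.735 -0.019 0.678
  outer loop
   vertex 0.7 1.0 3.0
   vertex 1.3 2.8 3.7
   vertex 0.2 2.5 2.5
  endloop
 endfacet
 facet normal 0.576 0.283 0.767
  outer loop
   vertex 2.0 2.1 3.7
   vertex 3.5 0.4 3.2
   vertex 3.1 2.3 2.8
  endloop
 endfacet
 facet normal 0.495 0.495 0.715
  outer loop
   vertex 2.0 2.1 3.7
   vertex 3.1 2.3 2.8
   vertex 1.3 2.8 3.7
  endloop
 endfacet
 facet normal -0.150 -0.398 0.905
  outer loop
   vertex 2.0 2.1 3.7
   vertex 0.7 1.0 3.0
   vertex 3.5 0.4 3.2
  endloop
 endfacet
 facet normal -0.270 -0.270 0.924
  outer loop
   vertex 2.0 2.1 3.7
   vertex 1.3 2.8 3.7
   vertex 0.7 1.0 3.0
  endloop
 endfacet
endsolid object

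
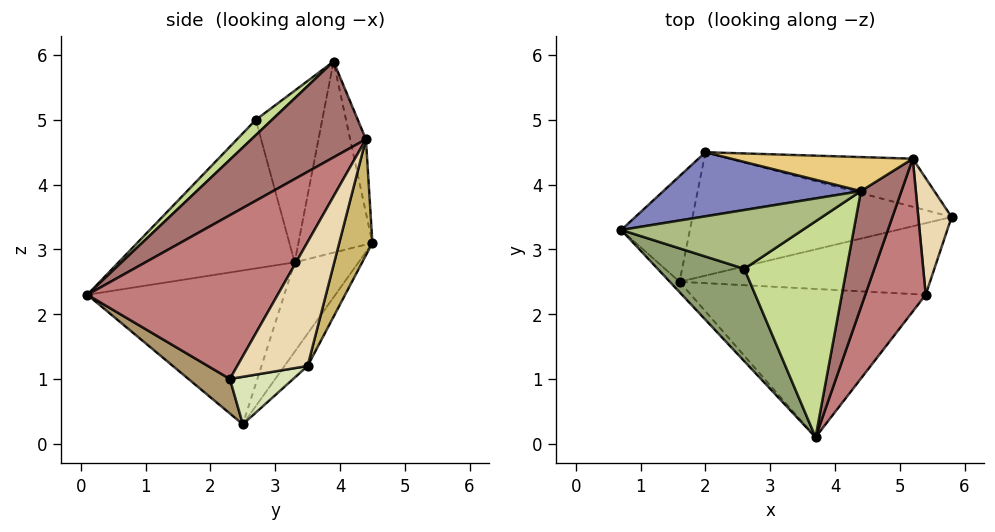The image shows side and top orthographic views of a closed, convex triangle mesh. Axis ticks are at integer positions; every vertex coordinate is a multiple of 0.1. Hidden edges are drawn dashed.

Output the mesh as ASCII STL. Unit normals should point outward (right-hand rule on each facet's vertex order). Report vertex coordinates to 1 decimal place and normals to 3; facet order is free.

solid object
 facet normal -0.732 -0.679 -0.046
  outer loop
   vertex 1.6 2.5 0.3
   vertex 3.7 0.1 2.3
   vertex 0.7 3.3 2.8
  endloop
 endfacet
 facet normal -0.603 0.497 0.624
  outer loop
   vertex 2.0 4.5 3.1
   vertex 0.7 3.3 2.8
   vertex 4.4 3.9 5.9
  endloop
 endfacet
 facet normal -0.558 0.711 -0.428
  outer loop
   vertex 2.0 4.5 3.1
   vertex 1.6 2.5 0.3
   vertex 0.7 3.3 2.8
  endloop
 endfacet
 facet normal -0.072 0.816 -0.573
  outer loop
   vertex 2.0 4.5 3.1
   vertex 5.8 3.5 1.2
   vertex 1.6 2.5 0.3
  endloop
 endfacet
 facet normal -0.646 -0.664 0.377
  outer loop
   vertex 2.6 2.7 5.0
   vertex 0.7 3.3 2.8
   vertex 3.7 0.1 2.3
  endloop
 endfacet
 facet normal -0.618 0.437 0.653
  outer loop
   vertex 2.6 2.7 5.0
   vertex 4.4 3.9 5.9
   vertex 0.7 3.3 2.8
  endloop
 endfacet
 facet normal 0.107 -0.694 0.712
  outer loop
   vertex 2.6 2.7 5.0
   vertex 3.7 0.1 2.3
   vertex 4.4 3.9 5.9
  endloop
 endfacet
 facet normal 0.185 0.101 -0.977
  outer loop
   vertex 5.4 2.3 1.0
   vertex 1.6 2.5 0.3
   vertex 5.8 3.5 1.2
  endloop
 endfacet
 facet normal 0.119 -0.572 -0.812
  outer loop
   vertex 5.4 2.3 1.0
   vertex 3.7 0.1 2.3
   vertex 1.6 2.5 0.3
  endloop
 endfacet
 facet normal 0.142 0.964 -0.224
  outer loop
   vertex 5.2 4.4 4.7
   vertex 5.8 3.5 1.2
   vertex 2.0 4.5 3.1
  endloop
 endfacet
 facet normal -0.125 0.943 0.309
  outer loop
   vertex 5.2 4.4 4.7
   vertex 2.0 4.5 3.1
   vertex 4.4 3.9 5.9
  endloop
 endfacet
 facet normal 0.907 -0.343 0.244
  outer loop
   vertex 5.2 4.4 4.7
   vertex 5.4 2.3 1.0
   vertex 5.8 3.5 1.2
  endloop
 endfacet
 facet normal 0.811 -0.474 0.343
  outer loop
   vertex 5.2 4.4 4.7
   vertex 4.4 3.9 5.9
   vertex 3.7 0.1 2.3
  endloop
 endfacet
 facet normal 0.832 -0.462 0.307
  outer loop
   vertex 5.2 4.4 4.7
   vertex 3.7 0.1 2.3
   vertex 5.4 2.3 1.0
  endloop
 endfacet
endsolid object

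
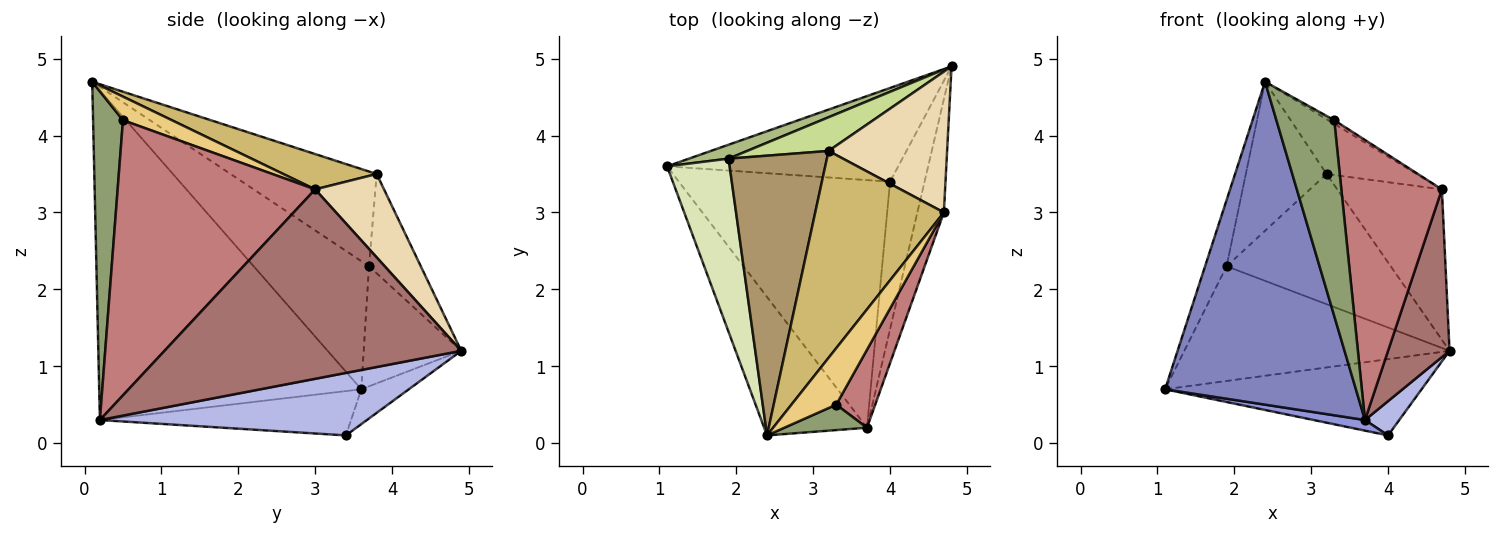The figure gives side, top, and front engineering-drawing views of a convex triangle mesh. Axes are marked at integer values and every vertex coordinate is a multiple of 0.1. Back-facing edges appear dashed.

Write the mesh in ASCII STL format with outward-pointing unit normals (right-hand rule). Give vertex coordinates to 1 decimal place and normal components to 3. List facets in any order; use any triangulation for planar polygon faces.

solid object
 facet normal -0.116 0.627 -0.770
  outer loop
   vertex 4.0 3.4 0.1
   vertex 1.1 3.6 0.7
   vertex 4.8 4.9 1.2
  endloop
 endfacet
 facet normal -0.784 -0.571 -0.245
  outer loop
   vertex 3.7 0.2 0.3
   vertex 2.4 0.1 4.7
   vertex 1.1 3.6 0.7
  endloop
 endfacet
 facet normal -0.205 -0.042 -0.978
  outer loop
   vertex 3.7 0.2 0.3
   vertex 1.1 3.6 0.7
   vertex 4.0 3.4 0.1
  endloop
 endfacet
 facet normal 0.870 -0.112 -0.480
  outer loop
   vertex 3.7 0.2 0.3
   vertex 4.0 3.4 0.1
   vertex 4.8 4.9 1.2
  endloop
 endfacet
 facet normal 0.456 -0.883 0.115
  outer loop
   vertex 3.3 0.5 4.2
   vertex 2.4 0.1 4.7
   vertex 3.7 0.2 0.3
  endloop
 endfacet
 facet normal -0.343 0.933 0.113
  outer loop
   vertex 1.9 3.7 2.3
   vertex 4.8 4.9 1.2
   vertex 1.1 3.6 0.7
  endloop
 endfacet
 facet normal -0.292 0.926 0.239
  outer loop
   vertex 1.9 3.7 2.3
   vertex 3.2 3.8 3.5
   vertex 4.8 4.9 1.2
  endloop
 endfacet
 facet normal -0.886 0.165 0.433
  outer loop
   vertex 1.9 3.7 2.3
   vertex 1.1 3.6 0.7
   vertex 2.4 0.1 4.7
  endloop
 endfacet
 facet normal -0.648 0.358 0.672
  outer loop
   vertex 1.9 3.7 2.3
   vertex 2.4 0.1 4.7
   vertex 3.2 3.8 3.5
  endloop
 endfacet
 facet normal 0.257 0.248 0.934
  outer loop
   vertex 4.7 3.0 3.3
   vertex 3.2 3.8 3.5
   vertex 2.4 0.1 4.7
  endloop
 endfacet
 facet normal 0.465 0.057 0.883
  outer loop
   vertex 4.7 3.0 3.3
   vertex 2.4 0.1 4.7
   vertex 3.3 0.5 4.2
  endloop
 endfacet
 facet normal 0.433 0.658 0.616
  outer loop
   vertex 4.7 3.0 3.3
   vertex 4.8 4.9 1.2
   vertex 3.2 3.8 3.5
  endloop
 endfacet
 facet normal 0.970 -0.201 -0.136
  outer loop
   vertex 4.7 3.0 3.3
   vertex 3.7 0.2 0.3
   vertex 4.8 4.9 1.2
  endloop
 endfacet
 facet normal 0.884 -0.450 0.125
  outer loop
   vertex 4.7 3.0 3.3
   vertex 3.3 0.5 4.2
   vertex 3.7 0.2 0.3
  endloop
 endfacet
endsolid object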